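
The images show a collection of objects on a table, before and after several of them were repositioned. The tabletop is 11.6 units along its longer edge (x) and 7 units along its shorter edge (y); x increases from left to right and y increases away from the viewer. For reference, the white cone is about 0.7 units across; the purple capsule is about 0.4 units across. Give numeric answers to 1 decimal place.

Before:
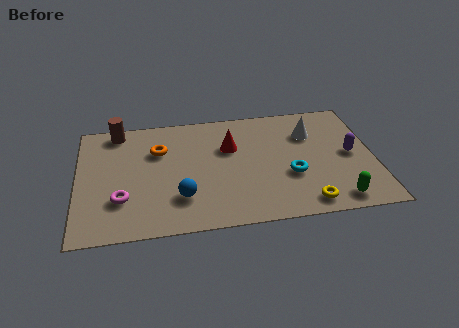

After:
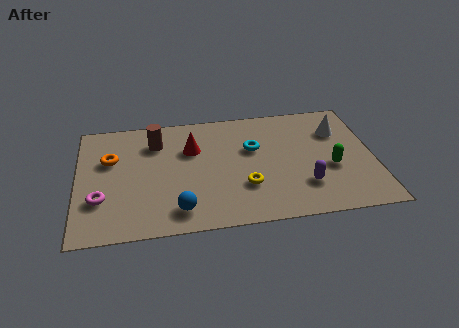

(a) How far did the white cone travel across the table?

1.1

From (9.2, 5.0) to (10.3, 5.0), the white cone covered √(1.1² + 0.0²) ≈ 1.1 units.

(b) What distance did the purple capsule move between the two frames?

2.5

The purple capsule moved from about (10.7, 3.5) to (8.8, 1.9), a distance of √(1.9² + 1.6²) ≈ 2.5.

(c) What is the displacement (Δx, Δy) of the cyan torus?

(-1.4, 1.8)

The cyan torus started near (8.3, 2.6) and ended near (6.9, 4.4).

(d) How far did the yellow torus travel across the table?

2.6

The yellow torus was near (8.8, 0.9) before and (6.5, 2.2) after, so it travelled √(2.3² + 1.3²) ≈ 2.6 units.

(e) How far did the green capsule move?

1.9

The green capsule was near (10.0, 0.9) before and (9.9, 2.8) after, so it travelled √(0.1² + 1.9²) ≈ 1.9 units.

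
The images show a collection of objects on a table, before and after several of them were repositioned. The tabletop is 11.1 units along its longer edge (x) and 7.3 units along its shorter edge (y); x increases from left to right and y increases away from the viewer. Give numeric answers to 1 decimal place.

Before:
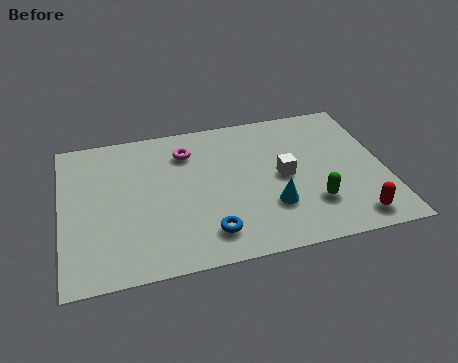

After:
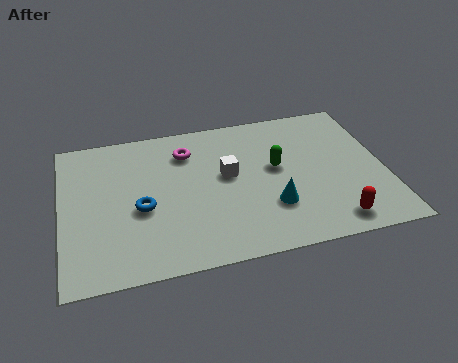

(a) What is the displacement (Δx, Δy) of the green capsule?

(-1.1, 2.1)

From the two frames, the green capsule sits at roughly (8.5, 2.0) before and (7.4, 4.1) after.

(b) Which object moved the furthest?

the blue torus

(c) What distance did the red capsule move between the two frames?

0.7

The red capsule was near (9.8, 1.0) before and (9.1, 1.0) after, so it travelled √(0.7² + 0.0²) ≈ 0.7 units.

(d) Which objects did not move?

the magenta torus and the cyan cone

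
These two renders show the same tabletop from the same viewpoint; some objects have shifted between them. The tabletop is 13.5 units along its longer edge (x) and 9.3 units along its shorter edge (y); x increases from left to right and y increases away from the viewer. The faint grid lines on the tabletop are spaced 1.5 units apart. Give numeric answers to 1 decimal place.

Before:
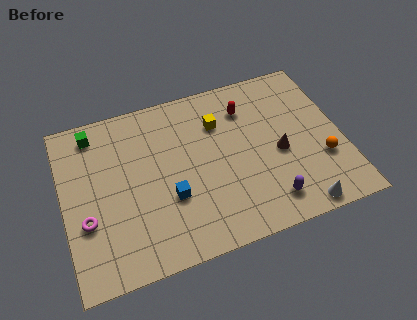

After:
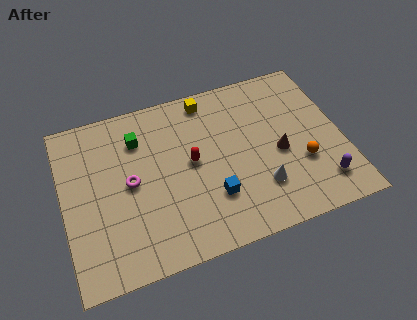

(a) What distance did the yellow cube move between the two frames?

1.6

The yellow cube was near (7.7, 6.7) before and (7.3, 8.2) after, so it travelled √(0.4² + 1.5²) ≈ 1.6 units.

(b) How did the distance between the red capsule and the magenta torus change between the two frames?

-5.9

Before: roughly 8.9 units apart; after: 3.0. That's 5.9 units closer together.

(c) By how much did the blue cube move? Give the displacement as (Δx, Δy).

(2.0, -0.6)

The blue cube started near (5.0, 3.3) and ended near (7.0, 2.7).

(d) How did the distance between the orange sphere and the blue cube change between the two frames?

-3.0

They were about 7.4 units apart before and 4.4 after — 3.0 units closer together.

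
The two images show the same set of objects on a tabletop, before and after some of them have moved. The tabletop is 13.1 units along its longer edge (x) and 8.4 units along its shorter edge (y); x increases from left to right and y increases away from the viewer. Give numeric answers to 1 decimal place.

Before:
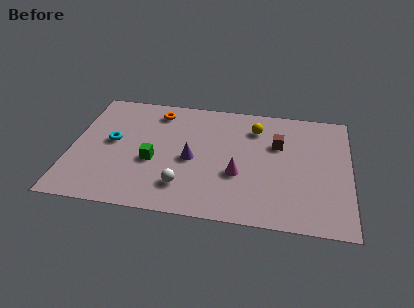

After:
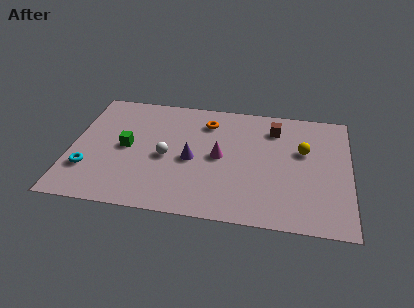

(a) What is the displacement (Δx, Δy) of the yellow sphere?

(2.3, -1.3)

From the two frames, the yellow sphere sits at roughly (8.6, 6.5) before and (10.9, 5.2) after.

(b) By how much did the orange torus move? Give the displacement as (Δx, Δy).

(2.4, -0.4)

From the two frames, the orange torus sits at roughly (3.9, 7.0) before and (6.3, 6.6) after.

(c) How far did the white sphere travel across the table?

2.1

The white sphere was near (5.4, 1.9) before and (4.5, 3.8) after, so it travelled √(0.9² + 1.9²) ≈ 2.1 units.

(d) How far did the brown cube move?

1.1

The brown cube was near (9.7, 5.5) before and (9.5, 6.6) after, so it travelled √(0.2² + 1.1²) ≈ 1.1 units.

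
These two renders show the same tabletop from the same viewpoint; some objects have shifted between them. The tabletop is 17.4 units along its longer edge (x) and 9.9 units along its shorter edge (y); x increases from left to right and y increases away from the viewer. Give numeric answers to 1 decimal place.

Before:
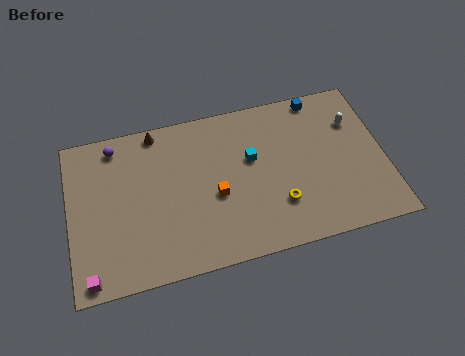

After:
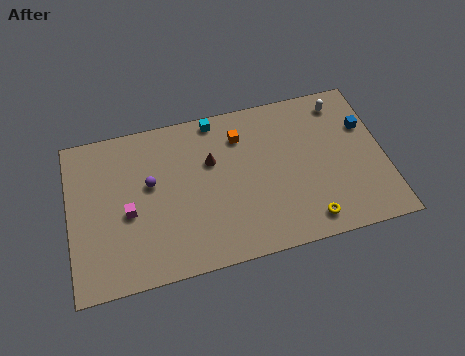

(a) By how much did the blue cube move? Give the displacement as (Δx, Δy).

(2.4, -2.4)

From the two frames, the blue cube sits at roughly (14.1, 9.0) before and (16.5, 6.6) after.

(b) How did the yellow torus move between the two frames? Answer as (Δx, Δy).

(1.5, -1.4)

From the two frames, the yellow torus sits at roughly (11.4, 2.8) before and (12.9, 1.4) after.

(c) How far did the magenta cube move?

4.0

The magenta cube was near (1.0, 0.9) before and (3.2, 4.3) after, so it travelled √(2.2² + 3.4²) ≈ 4.0 units.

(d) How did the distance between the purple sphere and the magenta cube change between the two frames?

-5.9

The distance was about 7.9 in the first image and 2.0 in the second, so they moved 5.9 units closer together.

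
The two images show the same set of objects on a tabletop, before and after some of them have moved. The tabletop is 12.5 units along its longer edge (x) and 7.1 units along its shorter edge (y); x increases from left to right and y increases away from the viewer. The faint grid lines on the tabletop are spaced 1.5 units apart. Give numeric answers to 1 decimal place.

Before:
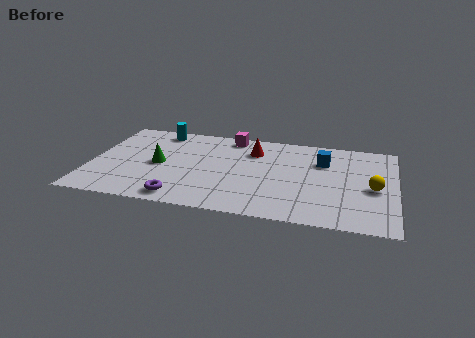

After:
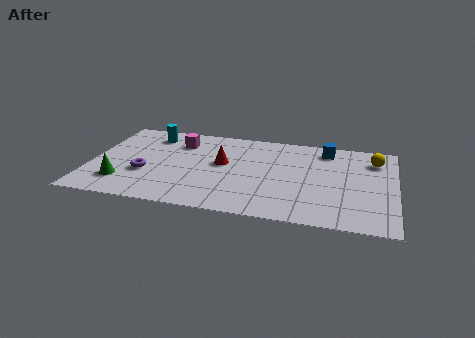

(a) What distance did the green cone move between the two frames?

2.2

The green cone moved from about (2.8, 3.4) to (1.4, 1.7), a distance of √(1.4² + 1.7²) ≈ 2.2.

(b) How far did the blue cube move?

1.0

The blue cube was near (9.5, 5.0) before and (9.6, 6.0) after, so it travelled √(0.1² + 1.0²) ≈ 1.0 units.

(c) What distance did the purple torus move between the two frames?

2.3

The purple torus was near (3.9, 0.9) before and (2.3, 2.6) after, so it travelled √(1.6² + 1.7²) ≈ 2.3 units.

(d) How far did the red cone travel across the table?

1.8

From (6.6, 5.3) to (5.4, 4.0), the red cone covered √(1.2² + 1.3²) ≈ 1.8 units.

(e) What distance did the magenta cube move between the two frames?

2.3

From (5.6, 6.3) to (3.5, 5.4), the magenta cube covered √(2.1² + 0.9²) ≈ 2.3 units.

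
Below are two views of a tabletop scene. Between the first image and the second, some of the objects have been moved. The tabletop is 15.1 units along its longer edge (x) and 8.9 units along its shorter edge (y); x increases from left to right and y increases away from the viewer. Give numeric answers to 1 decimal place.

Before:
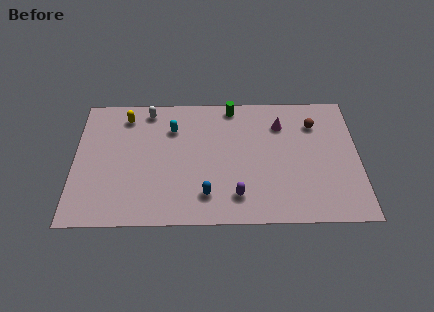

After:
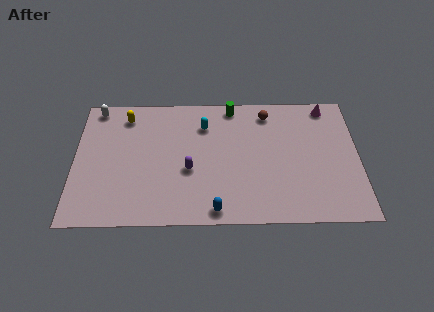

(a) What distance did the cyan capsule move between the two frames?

1.7

The cyan capsule was near (5.2, 6.5) before and (6.9, 6.7) after, so it travelled √(1.7² + 0.2²) ≈ 1.7 units.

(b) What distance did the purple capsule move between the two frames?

3.1

The purple capsule was near (8.6, 1.8) before and (6.1, 3.6) after, so it travelled √(2.5² + 1.8²) ≈ 3.1 units.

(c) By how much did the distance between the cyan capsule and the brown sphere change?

-4.1

The distance was about 7.6 in the first image and 3.5 in the second, so they moved 4.1 units closer together.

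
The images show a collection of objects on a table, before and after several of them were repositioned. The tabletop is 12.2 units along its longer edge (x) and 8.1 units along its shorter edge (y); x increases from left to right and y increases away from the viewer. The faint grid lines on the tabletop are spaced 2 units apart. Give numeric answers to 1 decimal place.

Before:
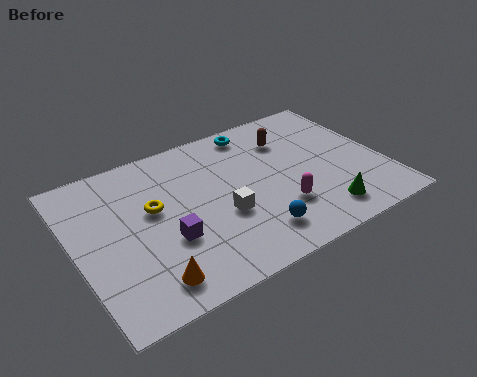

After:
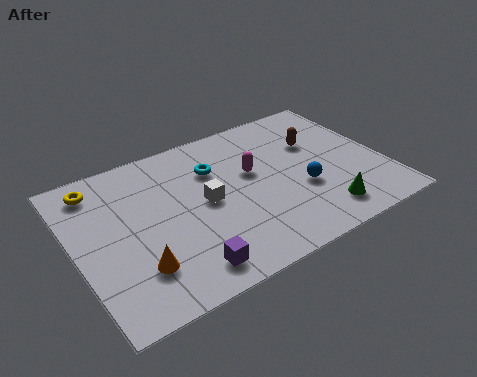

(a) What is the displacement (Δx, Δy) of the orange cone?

(-0.3, 0.8)

The orange cone started near (2.4, 1.3) and ended near (2.1, 2.1).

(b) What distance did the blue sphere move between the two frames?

2.6

The blue sphere moved from about (6.6, 1.6) to (8.8, 3.0), a distance of √(2.2² + 1.4²) ≈ 2.6.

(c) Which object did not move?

the green cone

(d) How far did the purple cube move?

1.7

The purple cube moved from about (3.4, 2.9) to (3.8, 1.2), a distance of √(0.4² + 1.7²) ≈ 1.7.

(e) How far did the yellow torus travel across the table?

2.8

The yellow torus was near (3.1, 4.7) before and (1.2, 6.8) after, so it travelled √(1.9² + 2.1²) ≈ 2.8 units.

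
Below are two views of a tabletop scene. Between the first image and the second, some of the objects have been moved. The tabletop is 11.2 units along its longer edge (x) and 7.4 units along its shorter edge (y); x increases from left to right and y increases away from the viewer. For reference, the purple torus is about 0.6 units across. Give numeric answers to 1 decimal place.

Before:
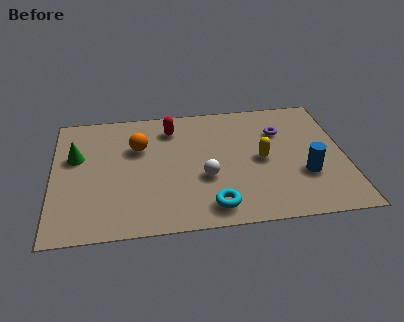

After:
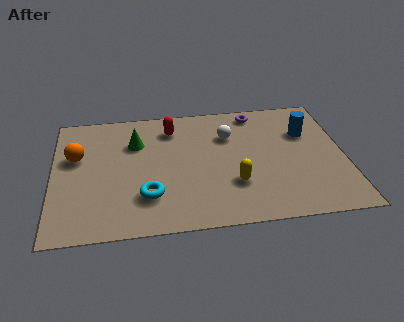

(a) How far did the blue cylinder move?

2.5

The blue cylinder was near (9.6, 2.5) before and (9.8, 5.0) after, so it travelled √(0.2² + 2.5²) ≈ 2.5 units.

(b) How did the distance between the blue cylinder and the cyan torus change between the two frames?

+3.0

They were about 3.9 units apart before and 6.9 after — 3.0 units further apart.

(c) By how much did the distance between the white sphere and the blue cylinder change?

-0.8

They were about 3.8 units apart before and 3.0 after — 0.8 units closer together.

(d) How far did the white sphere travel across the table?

2.6

From (5.8, 2.8) to (6.8, 5.2), the white sphere covered √(1.0² + 2.4²) ≈ 2.6 units.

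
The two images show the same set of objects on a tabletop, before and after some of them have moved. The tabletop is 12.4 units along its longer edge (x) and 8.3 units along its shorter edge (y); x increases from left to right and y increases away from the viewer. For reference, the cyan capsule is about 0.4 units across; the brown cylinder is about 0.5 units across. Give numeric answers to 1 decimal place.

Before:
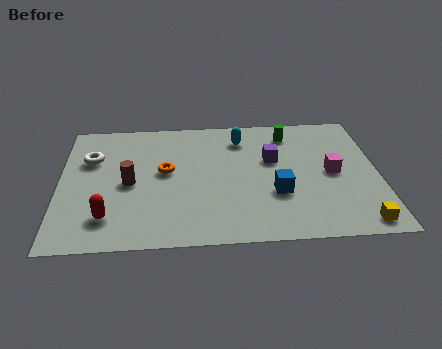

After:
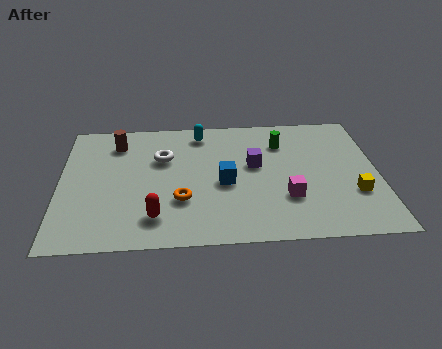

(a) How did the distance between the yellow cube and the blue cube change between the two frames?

+1.4

The distance was about 3.7 in the first image and 5.1 in the second, so they moved 1.4 units further apart.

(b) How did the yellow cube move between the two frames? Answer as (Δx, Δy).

(-0.1, 1.8)

The yellow cube started near (11.5, 0.9) and ended near (11.4, 2.7).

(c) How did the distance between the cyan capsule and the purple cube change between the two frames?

+1.2

They were about 1.9 units apart before and 3.1 after — 1.2 units further apart.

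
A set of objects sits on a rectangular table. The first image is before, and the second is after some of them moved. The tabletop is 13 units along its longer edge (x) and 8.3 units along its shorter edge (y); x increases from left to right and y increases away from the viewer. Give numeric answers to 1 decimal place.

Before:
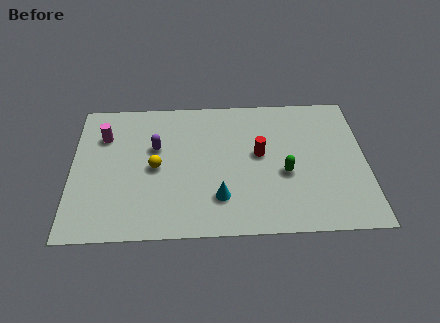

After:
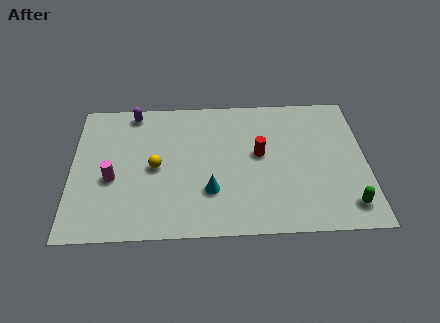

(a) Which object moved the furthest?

the green capsule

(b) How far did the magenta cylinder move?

2.6

The magenta cylinder moved from about (1.4, 6.0) to (1.8, 3.4), a distance of √(0.4² + 2.6²) ≈ 2.6.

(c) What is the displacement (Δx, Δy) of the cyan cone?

(-0.4, 0.4)

The cyan cone was at about (6.5, 2.1) and moved to about (6.1, 2.5).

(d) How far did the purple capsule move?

2.4

From (3.7, 5.2) to (2.7, 7.4), the purple capsule covered √(1.0² + 2.2²) ≈ 2.4 units.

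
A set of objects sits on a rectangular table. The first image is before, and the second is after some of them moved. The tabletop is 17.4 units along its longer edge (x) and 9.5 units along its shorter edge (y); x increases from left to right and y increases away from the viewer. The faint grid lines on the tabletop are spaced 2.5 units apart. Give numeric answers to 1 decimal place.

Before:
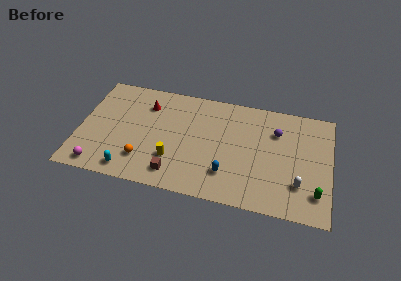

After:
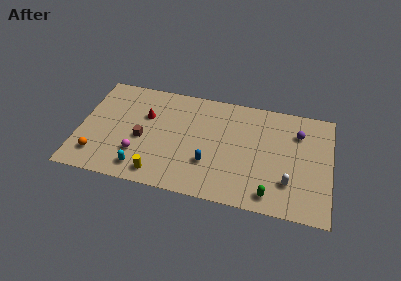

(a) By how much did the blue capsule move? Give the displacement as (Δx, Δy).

(-1.3, 0.6)

The blue capsule was at about (10.4, 2.4) and moved to about (9.1, 3.0).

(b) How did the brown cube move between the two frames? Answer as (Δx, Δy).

(-2.4, 2.5)

From the two frames, the brown cube sits at roughly (6.8, 1.6) before and (4.4, 4.1) after.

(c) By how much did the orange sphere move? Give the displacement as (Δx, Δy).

(-3.2, -0.3)

The orange sphere started near (4.6, 2.3) and ended near (1.4, 2.0).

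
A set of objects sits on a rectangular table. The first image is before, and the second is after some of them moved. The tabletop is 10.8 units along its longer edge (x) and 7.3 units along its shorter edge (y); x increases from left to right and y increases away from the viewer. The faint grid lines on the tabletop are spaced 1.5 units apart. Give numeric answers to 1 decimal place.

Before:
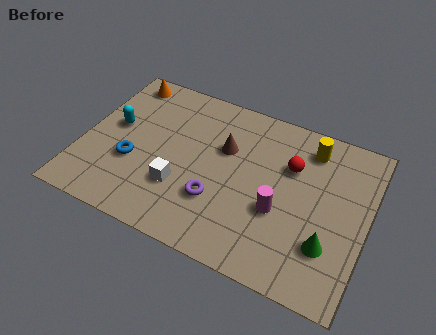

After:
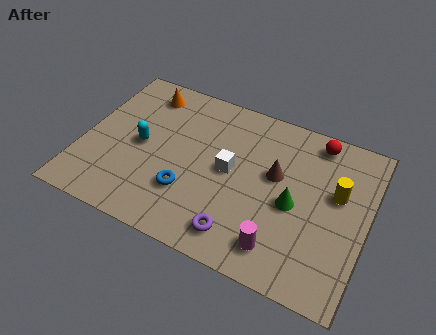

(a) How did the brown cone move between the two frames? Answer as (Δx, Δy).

(2.0, -0.4)

From the two frames, the brown cone sits at roughly (5.3, 4.7) before and (7.3, 4.3) after.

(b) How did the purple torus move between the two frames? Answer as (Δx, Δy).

(1.0, -1.1)

From the two frames, the purple torus sits at roughly (5.3, 2.3) before and (6.3, 1.2) after.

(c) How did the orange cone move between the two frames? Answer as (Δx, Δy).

(0.9, -0.3)

From the two frames, the orange cone sits at roughly (1.1, 6.4) before and (2.0, 6.1) after.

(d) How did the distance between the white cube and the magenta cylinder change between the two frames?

-0.4

They were about 3.7 units apart before and 3.3 after — 0.4 units closer together.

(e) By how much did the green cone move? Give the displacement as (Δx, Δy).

(-1.4, 1.2)

From the two frames, the green cone sits at roughly (9.5, 2.1) before and (8.1, 3.3) after.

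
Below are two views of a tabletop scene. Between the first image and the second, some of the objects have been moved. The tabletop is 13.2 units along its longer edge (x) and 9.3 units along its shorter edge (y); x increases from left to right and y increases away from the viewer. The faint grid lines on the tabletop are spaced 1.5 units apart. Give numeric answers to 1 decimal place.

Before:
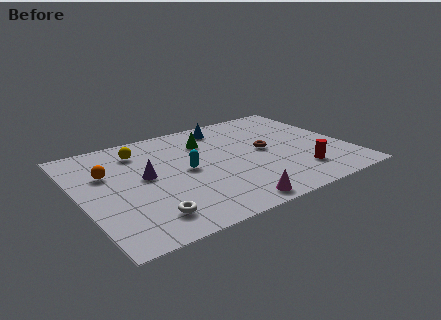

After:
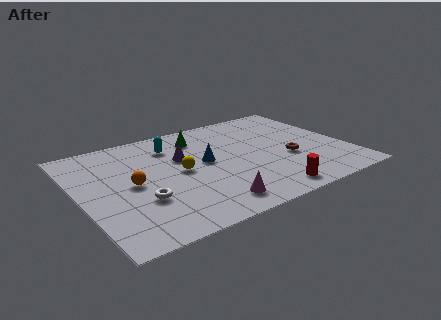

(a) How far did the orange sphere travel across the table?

1.8

The orange sphere was near (1.5, 6.1) before and (2.5, 4.6) after, so it travelled √(1.0² + 1.5²) ≈ 1.8 units.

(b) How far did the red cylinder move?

2.1

The red cylinder was near (10.4, 2.1) before and (8.6, 1.1) after, so it travelled √(1.8² + 1.0²) ≈ 2.1 units.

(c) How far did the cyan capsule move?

2.5

The cyan capsule was near (5.2, 4.7) before and (4.9, 7.2) after, so it travelled √(0.3² + 2.5²) ≈ 2.5 units.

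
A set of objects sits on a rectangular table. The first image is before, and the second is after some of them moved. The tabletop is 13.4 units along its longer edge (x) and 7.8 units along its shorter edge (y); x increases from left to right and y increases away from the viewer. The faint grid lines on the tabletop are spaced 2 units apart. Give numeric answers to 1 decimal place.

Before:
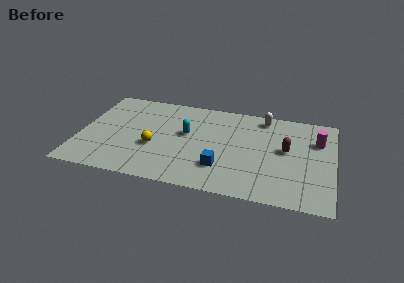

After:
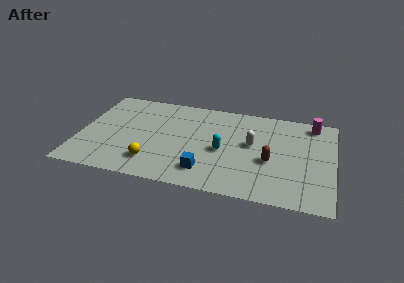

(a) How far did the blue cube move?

0.9

The blue cube was near (7.6, 2.1) before and (6.8, 1.6) after, so it travelled √(0.8² + 0.5²) ≈ 0.9 units.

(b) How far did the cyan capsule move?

2.2

From (5.6, 4.5) to (7.6, 3.5), the cyan capsule covered √(2.0² + 1.0²) ≈ 2.2 units.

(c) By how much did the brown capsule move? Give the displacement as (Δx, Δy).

(-0.8, -1.1)

From the two frames, the brown capsule sits at roughly (10.9, 4.3) before and (10.1, 3.2) after.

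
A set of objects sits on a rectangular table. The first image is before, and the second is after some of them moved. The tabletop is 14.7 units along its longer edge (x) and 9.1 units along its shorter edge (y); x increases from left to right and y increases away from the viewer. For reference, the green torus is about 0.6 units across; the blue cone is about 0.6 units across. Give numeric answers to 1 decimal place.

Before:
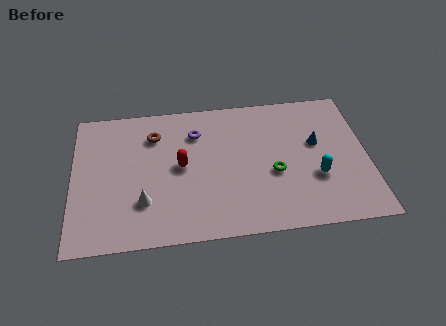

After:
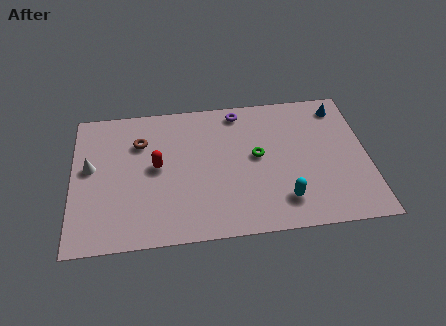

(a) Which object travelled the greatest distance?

the white cone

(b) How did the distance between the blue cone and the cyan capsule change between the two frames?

+4.4

Before: roughly 2.2 units apart; after: 6.6. That's 4.4 units further apart.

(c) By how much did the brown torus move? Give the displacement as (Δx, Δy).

(-0.7, -0.4)

From the two frames, the brown torus sits at roughly (4.1, 6.9) before and (3.4, 6.5) after.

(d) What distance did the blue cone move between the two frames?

2.6

The blue cone was near (12.2, 5.4) before and (13.5, 7.7) after, so it travelled √(1.3² + 2.3²) ≈ 2.6 units.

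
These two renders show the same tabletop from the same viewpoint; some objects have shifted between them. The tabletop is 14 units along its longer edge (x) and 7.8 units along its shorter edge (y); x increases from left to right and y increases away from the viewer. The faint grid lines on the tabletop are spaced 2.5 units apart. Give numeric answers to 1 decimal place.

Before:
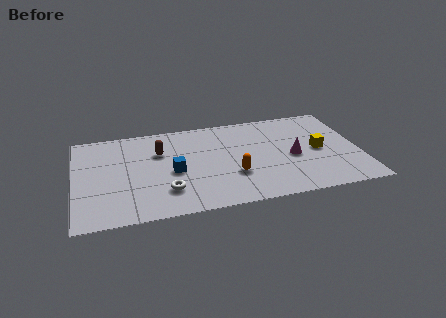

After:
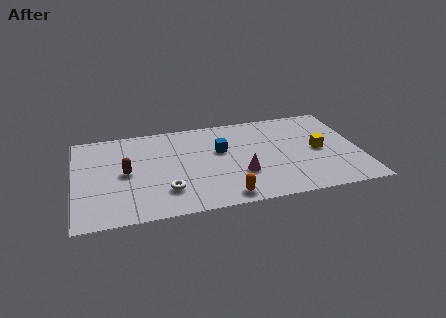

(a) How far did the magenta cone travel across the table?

2.8

The magenta cone was near (10.7, 3.5) before and (8.1, 2.6) after, so it travelled √(2.6² + 0.9²) ≈ 2.8 units.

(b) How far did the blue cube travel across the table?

2.7

From (4.8, 3.5) to (7.2, 4.8), the blue cube covered √(2.4² + 1.3²) ≈ 2.7 units.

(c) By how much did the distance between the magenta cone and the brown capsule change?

-1.0

They were about 6.7 units apart before and 5.7 after — 1.0 units closer together.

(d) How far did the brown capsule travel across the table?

2.2

The brown capsule was near (4.2, 5.3) before and (2.5, 3.9) after, so it travelled √(1.7² + 1.4²) ≈ 2.2 units.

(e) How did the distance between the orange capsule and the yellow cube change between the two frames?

+1.1

The distance was about 4.5 in the first image and 5.6 in the second, so they moved 1.1 units further apart.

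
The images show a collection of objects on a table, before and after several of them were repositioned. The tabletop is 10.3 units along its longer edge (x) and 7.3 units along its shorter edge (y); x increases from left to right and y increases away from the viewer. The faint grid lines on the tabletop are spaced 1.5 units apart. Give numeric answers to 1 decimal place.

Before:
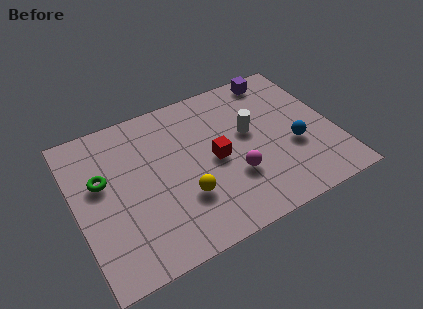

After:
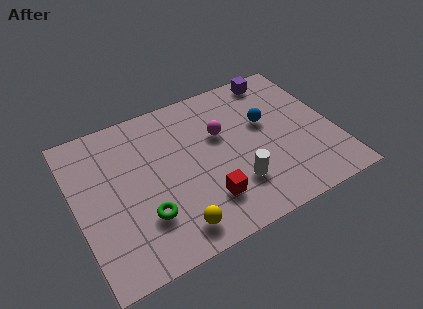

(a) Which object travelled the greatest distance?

the green torus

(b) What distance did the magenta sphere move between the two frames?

2.2

The magenta sphere moved from about (6.1, 2.4) to (5.9, 4.6), a distance of √(0.2² + 2.2²) ≈ 2.2.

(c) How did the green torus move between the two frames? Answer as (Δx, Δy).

(1.4, -2.3)

The green torus started near (1.1, 4.4) and ended near (2.5, 2.1).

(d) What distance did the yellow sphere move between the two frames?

1.3

From (4.1, 2.3) to (3.5, 1.1), the yellow sphere covered √(0.6² + 1.2²) ≈ 1.3 units.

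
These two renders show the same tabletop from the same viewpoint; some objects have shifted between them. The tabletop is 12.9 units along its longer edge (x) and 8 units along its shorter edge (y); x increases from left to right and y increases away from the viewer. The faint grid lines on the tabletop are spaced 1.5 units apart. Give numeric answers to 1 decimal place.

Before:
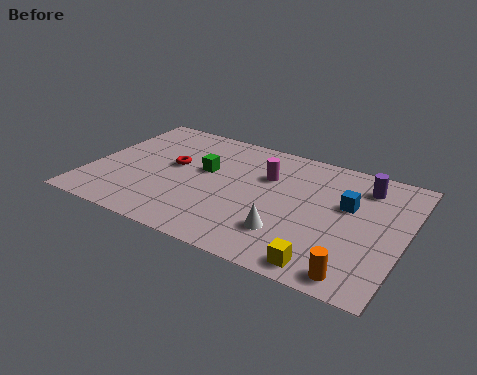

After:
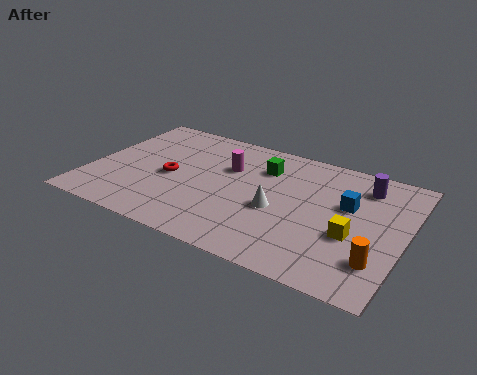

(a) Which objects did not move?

the blue cube and the purple cylinder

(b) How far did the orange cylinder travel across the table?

1.3

The orange cylinder moved from about (11.3, 0.9) to (12.0, 2.0), a distance of √(0.7² + 1.1²) ≈ 1.3.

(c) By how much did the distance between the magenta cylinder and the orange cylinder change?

+1.1

They were about 6.2 units apart before and 7.3 after — 1.1 units further apart.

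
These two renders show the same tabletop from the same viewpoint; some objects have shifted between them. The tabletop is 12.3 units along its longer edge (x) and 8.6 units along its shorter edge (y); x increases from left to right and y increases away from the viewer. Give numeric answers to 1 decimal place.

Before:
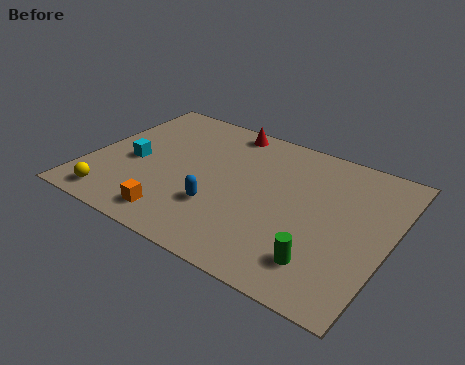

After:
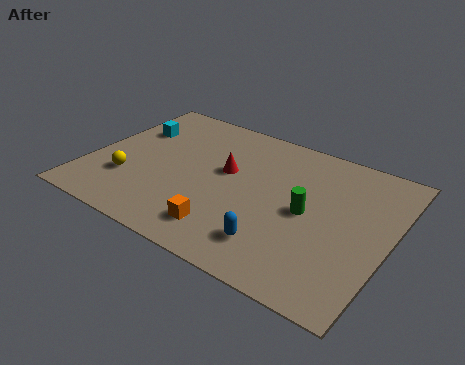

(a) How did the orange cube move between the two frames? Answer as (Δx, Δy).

(2.0, 0.3)

The orange cube started near (4.1, 1.3) and ended near (6.1, 1.6).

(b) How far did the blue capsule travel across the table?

2.7

From (5.6, 2.7) to (8.1, 1.8), the blue capsule covered √(2.5² + 0.9²) ≈ 2.7 units.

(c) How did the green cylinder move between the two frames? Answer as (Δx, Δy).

(-1.0, 2.4)

The green cylinder started near (10.0, 1.8) and ended near (9.0, 4.2).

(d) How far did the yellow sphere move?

1.5

From (1.5, 1.1) to (1.8, 2.6), the yellow sphere covered √(0.3² + 1.5²) ≈ 1.5 units.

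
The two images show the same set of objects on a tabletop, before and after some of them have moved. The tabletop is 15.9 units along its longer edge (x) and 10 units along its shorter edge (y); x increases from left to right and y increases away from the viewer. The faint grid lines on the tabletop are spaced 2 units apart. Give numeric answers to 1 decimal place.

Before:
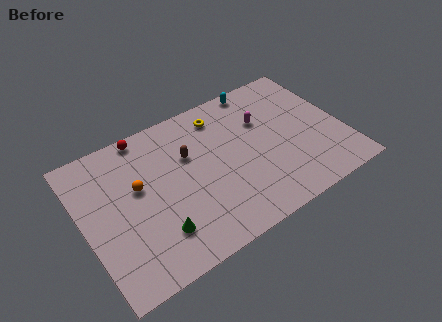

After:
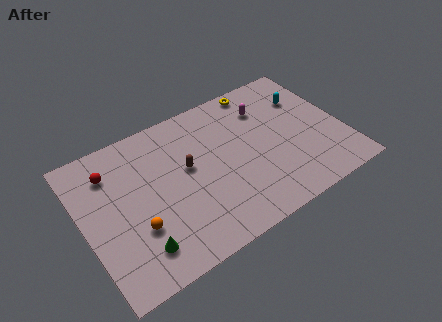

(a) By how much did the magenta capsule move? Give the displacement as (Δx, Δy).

(0.3, 0.8)

From the two frames, the magenta capsule sits at roughly (11.3, 6.7) before and (11.6, 7.5) after.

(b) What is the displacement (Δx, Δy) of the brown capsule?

(-0.2, -0.8)

From the two frames, the brown capsule sits at roughly (6.6, 6.5) before and (6.4, 5.7) after.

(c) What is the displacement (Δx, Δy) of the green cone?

(-1.2, -0.4)

From the two frames, the green cone sits at roughly (4.0, 2.4) before and (2.8, 2.0) after.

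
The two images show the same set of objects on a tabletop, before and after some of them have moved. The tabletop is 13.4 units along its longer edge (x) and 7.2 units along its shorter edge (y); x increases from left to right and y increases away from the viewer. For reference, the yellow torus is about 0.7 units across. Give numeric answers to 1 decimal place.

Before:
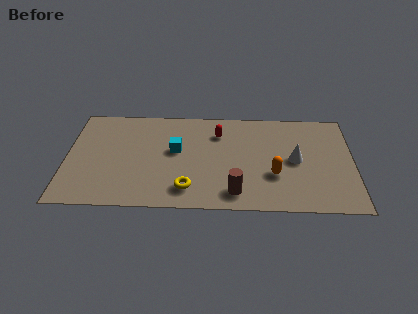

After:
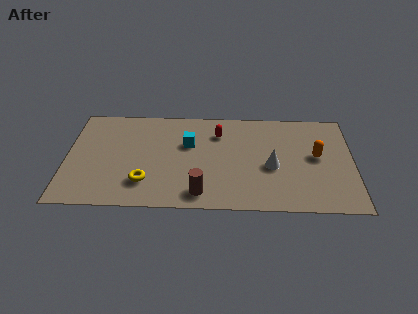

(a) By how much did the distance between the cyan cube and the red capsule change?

-0.8

They were about 2.4 units apart before and 1.6 after — 0.8 units closer together.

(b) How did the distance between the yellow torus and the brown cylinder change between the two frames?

+0.5

The distance was about 2.2 in the first image and 2.7 in the second, so they moved 0.5 units further apart.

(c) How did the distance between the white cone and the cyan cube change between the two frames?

-1.4

The distance was about 5.6 in the first image and 4.2 in the second, so they moved 1.4 units closer together.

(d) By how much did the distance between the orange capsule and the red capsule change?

+0.9

They were about 3.9 units apart before and 4.8 after — 0.9 units further apart.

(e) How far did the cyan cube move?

0.8

The cyan cube moved from about (5.1, 4.1) to (5.7, 4.6), a distance of √(0.6² + 0.5²) ≈ 0.8.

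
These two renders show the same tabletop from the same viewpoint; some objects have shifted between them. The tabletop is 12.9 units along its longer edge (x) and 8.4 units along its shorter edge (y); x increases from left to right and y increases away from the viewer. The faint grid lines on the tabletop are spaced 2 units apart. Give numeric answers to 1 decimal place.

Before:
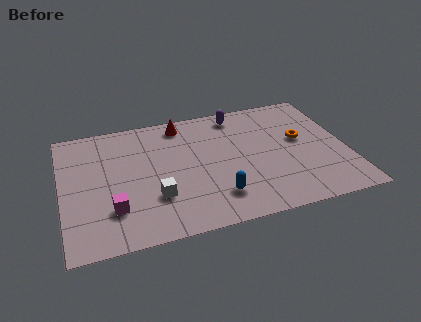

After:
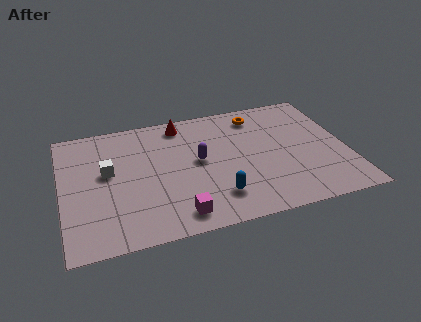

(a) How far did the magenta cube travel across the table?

3.0

The magenta cube was near (2.2, 2.3) before and (5.0, 1.2) after, so it travelled √(2.8² + 1.1²) ≈ 3.0 units.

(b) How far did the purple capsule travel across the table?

3.4

From (8.2, 7.3) to (6.2, 4.5), the purple capsule covered √(2.0² + 2.8²) ≈ 3.4 units.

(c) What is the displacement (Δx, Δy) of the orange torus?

(-1.8, 2.2)

The orange torus started near (10.9, 4.8) and ended near (9.1, 7.0).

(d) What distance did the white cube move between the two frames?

3.0

The white cube was near (4.1, 2.6) before and (2.1, 4.8) after, so it travelled √(2.0² + 2.2²) ≈ 3.0 units.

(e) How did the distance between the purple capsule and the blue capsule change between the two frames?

-2.9

They were about 5.6 units apart before and 2.7 after — 2.9 units closer together.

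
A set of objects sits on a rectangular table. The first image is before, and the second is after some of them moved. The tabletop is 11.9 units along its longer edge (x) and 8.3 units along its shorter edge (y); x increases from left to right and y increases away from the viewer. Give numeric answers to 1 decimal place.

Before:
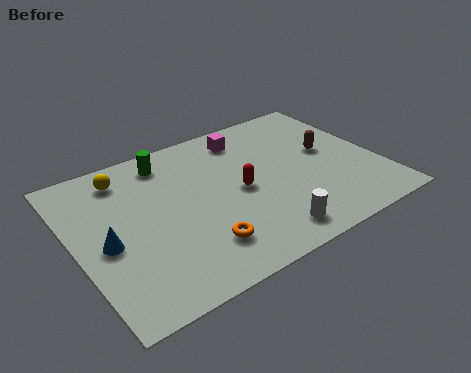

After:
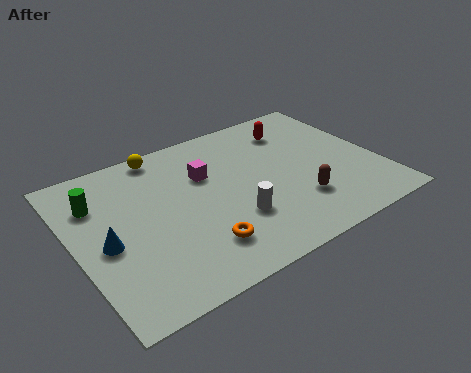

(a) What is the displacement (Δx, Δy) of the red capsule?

(2.7, 2.5)

The red capsule started near (6.4, 4.0) and ended near (9.1, 6.5).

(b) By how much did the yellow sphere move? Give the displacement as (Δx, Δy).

(1.6, 0.6)

The yellow sphere started near (2.3, 6.9) and ended near (3.9, 7.5).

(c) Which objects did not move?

the orange torus and the blue cone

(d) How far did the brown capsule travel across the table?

2.9

From (10.1, 4.6) to (8.4, 2.3), the brown capsule covered √(1.7² + 2.3²) ≈ 2.9 units.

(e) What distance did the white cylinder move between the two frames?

1.7

From (6.9, 1.2) to (5.9, 2.6), the white cylinder covered √(1.0² + 1.4²) ≈ 1.7 units.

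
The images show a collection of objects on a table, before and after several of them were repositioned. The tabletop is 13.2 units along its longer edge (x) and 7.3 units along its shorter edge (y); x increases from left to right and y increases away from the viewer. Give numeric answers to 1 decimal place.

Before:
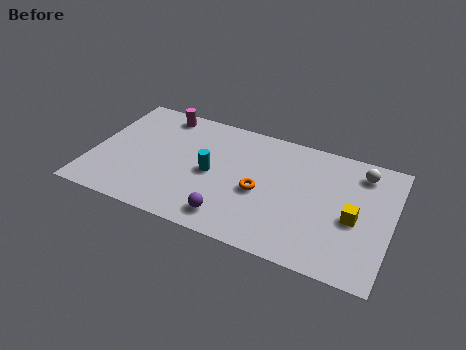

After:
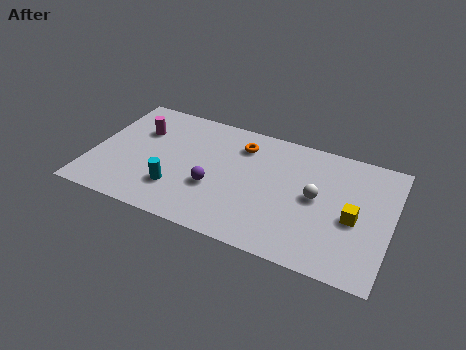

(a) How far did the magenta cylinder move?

1.6

The magenta cylinder moved from about (2.7, 6.4) to (1.9, 5.0), a distance of √(0.8² + 1.4²) ≈ 1.6.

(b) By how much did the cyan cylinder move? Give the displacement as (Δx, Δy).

(-1.4, -1.5)

From the two frames, the cyan cylinder sits at roughly (5.3, 3.5) before and (3.9, 2.0) after.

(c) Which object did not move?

the yellow cube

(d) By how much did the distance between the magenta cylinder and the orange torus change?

-1.2

They were about 5.8 units apart before and 4.6 after — 1.2 units closer together.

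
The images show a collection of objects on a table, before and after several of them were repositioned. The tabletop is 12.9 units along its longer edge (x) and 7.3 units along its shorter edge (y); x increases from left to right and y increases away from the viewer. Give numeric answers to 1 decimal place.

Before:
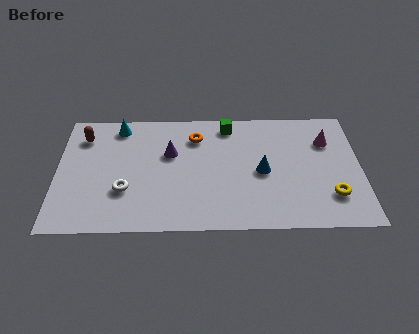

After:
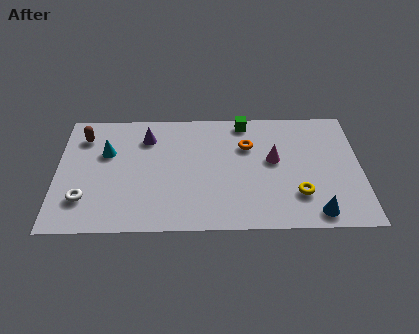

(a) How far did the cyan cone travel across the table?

1.7

The cyan cone moved from about (2.6, 6.3) to (2.1, 4.7), a distance of √(0.5² + 1.6²) ≈ 1.7.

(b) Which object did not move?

the brown capsule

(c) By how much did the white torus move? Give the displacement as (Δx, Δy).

(-1.7, -0.5)

The white torus was at about (2.9, 2.4) and moved to about (1.2, 1.9).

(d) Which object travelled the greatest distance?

the blue cone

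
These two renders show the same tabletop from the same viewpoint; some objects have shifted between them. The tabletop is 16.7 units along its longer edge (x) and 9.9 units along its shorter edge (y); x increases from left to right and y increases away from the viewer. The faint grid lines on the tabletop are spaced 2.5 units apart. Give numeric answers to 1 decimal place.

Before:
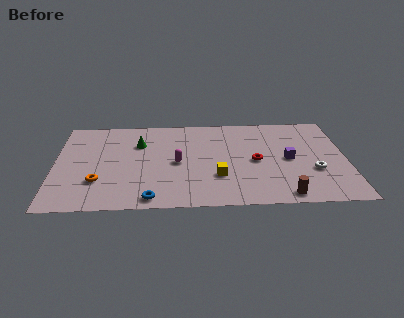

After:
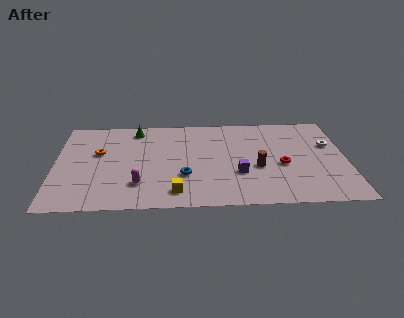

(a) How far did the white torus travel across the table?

3.0

The white torus moved from about (14.8, 3.5) to (15.8, 6.3), a distance of √(1.0² + 2.8²) ≈ 3.0.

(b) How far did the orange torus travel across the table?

3.1

The orange torus was near (2.5, 2.9) before and (2.5, 6.0) after, so it travelled √(0.0² + 3.1²) ≈ 3.1 units.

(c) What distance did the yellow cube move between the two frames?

2.8

The yellow cube was near (9.3, 3.1) before and (6.9, 1.6) after, so it travelled √(2.4² + 1.5²) ≈ 2.8 units.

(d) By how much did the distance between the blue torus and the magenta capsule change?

-1.3

The distance was about 4.0 in the first image and 2.7 in the second, so they moved 1.3 units closer together.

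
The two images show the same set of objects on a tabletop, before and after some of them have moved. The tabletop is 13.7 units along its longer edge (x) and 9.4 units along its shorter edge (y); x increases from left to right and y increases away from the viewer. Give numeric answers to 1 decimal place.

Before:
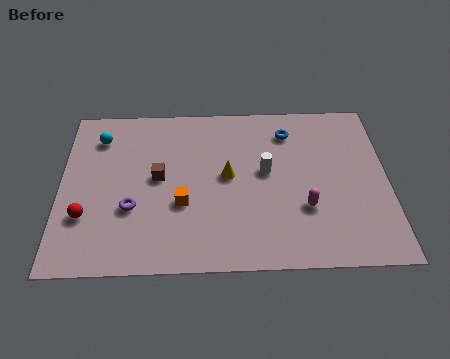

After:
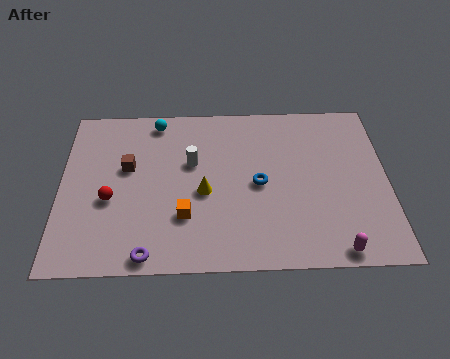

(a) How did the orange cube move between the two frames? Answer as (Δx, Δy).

(0.1, -0.7)

The orange cube started near (5.1, 3.5) and ended near (5.2, 2.8).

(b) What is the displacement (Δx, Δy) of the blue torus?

(-1.3, -3.0)

From the two frames, the blue torus sits at roughly (9.6, 7.5) before and (8.3, 4.5) after.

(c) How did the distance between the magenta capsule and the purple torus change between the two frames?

+0.5

Before: roughly 7.2 units apart; after: 7.7. That's 0.5 units further apart.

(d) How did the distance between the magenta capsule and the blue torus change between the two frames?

+0.4

Before: roughly 4.4 units apart; after: 4.8. That's 0.4 units further apart.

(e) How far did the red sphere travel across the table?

1.3

From (1.1, 2.9) to (2.1, 3.8), the red sphere covered √(1.0² + 0.9²) ≈ 1.3 units.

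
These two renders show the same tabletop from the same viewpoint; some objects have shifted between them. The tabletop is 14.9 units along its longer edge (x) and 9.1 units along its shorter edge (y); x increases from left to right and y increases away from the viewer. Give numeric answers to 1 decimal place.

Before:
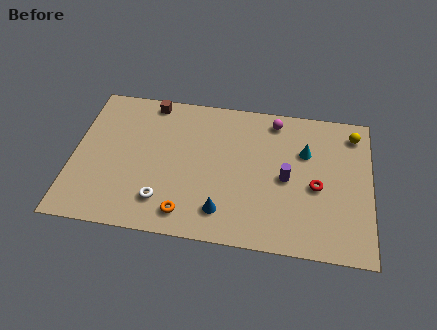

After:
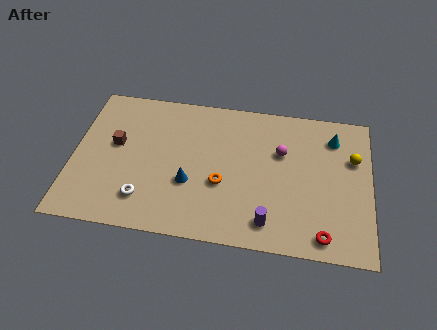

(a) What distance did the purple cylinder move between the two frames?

2.9

From (10.7, 4.3) to (9.9, 1.5), the purple cylinder covered √(0.8² + 2.8²) ≈ 2.9 units.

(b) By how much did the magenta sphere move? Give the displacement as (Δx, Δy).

(0.4, -2.0)

The magenta sphere started near (10.0, 7.9) and ended near (10.4, 5.9).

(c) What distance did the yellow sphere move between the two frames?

1.6

The yellow sphere moved from about (14.0, 7.6) to (14.0, 6.0), a distance of √(0.0² + 1.6²) ≈ 1.6.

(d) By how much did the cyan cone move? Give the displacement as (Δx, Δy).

(1.4, 1.1)

From the two frames, the cyan cone sits at roughly (11.6, 6.1) before and (13.0, 7.2) after.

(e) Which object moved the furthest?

the brown cube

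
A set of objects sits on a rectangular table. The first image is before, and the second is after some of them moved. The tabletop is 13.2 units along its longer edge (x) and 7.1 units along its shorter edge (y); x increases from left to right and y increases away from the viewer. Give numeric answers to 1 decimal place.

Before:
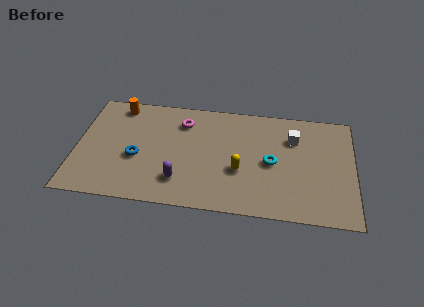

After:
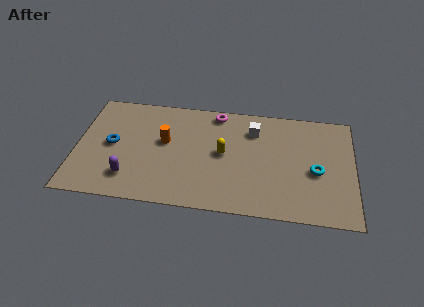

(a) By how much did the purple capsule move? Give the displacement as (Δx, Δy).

(-2.4, -0.1)

The purple capsule started near (5.0, 1.7) and ended near (2.6, 1.6).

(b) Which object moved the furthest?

the orange cylinder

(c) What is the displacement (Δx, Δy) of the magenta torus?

(1.6, 0.8)

From the two frames, the magenta torus sits at roughly (5.0, 5.5) before and (6.6, 6.3) after.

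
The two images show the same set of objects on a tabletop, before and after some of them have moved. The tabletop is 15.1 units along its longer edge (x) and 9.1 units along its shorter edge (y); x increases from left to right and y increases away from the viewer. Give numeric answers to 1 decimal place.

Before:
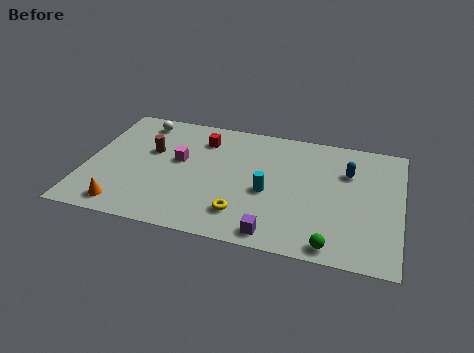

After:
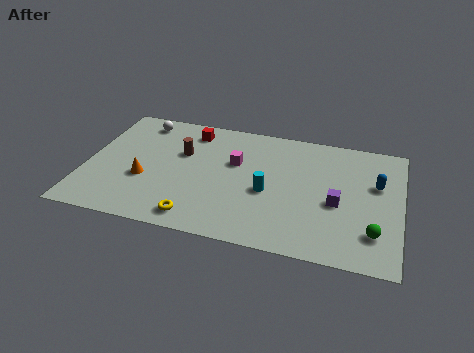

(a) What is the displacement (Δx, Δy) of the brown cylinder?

(1.5, 0.2)

The brown cylinder started near (3.0, 5.6) and ended near (4.5, 5.8).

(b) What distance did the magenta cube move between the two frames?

2.7

The magenta cube moved from about (4.4, 5.2) to (7.1, 5.7), a distance of √(2.7² + 0.5²) ≈ 2.7.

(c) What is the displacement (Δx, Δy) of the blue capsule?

(1.4, -0.6)

From the two frames, the blue capsule sits at roughly (12.5, 6.3) before and (13.9, 5.7) after.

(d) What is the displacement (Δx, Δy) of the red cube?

(-0.6, 0.5)

From the two frames, the red cube sits at roughly (5.4, 7.1) before and (4.8, 7.6) after.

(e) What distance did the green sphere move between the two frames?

2.3

The green sphere moved from about (12.0, 0.9) to (13.9, 2.2), a distance of √(1.9² + 1.3²) ≈ 2.3.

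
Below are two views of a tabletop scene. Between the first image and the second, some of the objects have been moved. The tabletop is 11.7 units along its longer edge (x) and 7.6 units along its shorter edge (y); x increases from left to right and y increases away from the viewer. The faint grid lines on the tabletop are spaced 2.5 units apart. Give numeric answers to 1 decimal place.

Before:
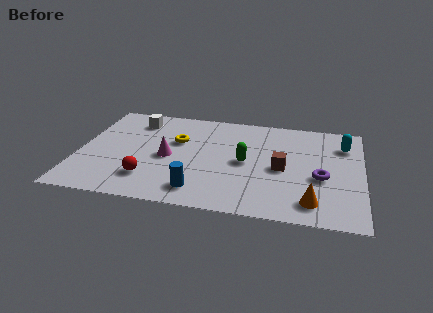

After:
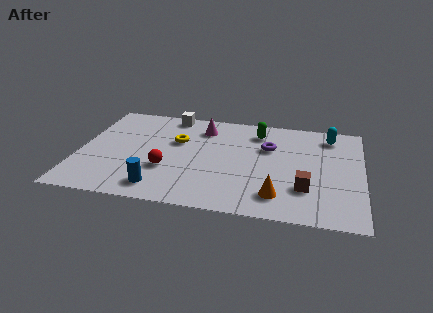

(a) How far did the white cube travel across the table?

1.6

The white cube moved from about (2.2, 6.1) to (3.6, 6.8), a distance of √(1.4² + 0.7²) ≈ 1.6.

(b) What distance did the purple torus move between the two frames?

2.9

The purple torus moved from about (10.0, 3.1) to (7.8, 5.0), a distance of √(2.2² + 1.9²) ≈ 2.9.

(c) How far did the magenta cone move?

2.8

The magenta cone moved from about (3.7, 3.5) to (5.0, 6.0), a distance of √(1.3² + 2.5²) ≈ 2.8.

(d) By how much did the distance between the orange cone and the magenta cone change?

-0.8

The distance was about 6.4 in the first image and 5.6 in the second, so they moved 0.8 units closer together.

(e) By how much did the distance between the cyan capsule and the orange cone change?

+0.6

Before: roughly 4.6 units apart; after: 5.2. That's 0.6 units further apart.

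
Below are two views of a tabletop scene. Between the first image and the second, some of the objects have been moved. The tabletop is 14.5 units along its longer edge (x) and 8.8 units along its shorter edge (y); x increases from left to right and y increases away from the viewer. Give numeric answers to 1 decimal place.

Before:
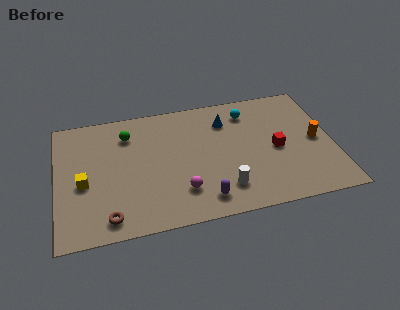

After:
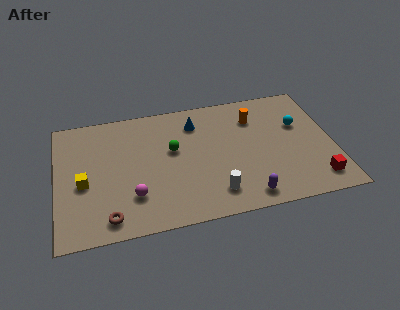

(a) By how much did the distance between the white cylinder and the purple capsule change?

+0.5

Before: roughly 1.2 units apart; after: 1.7. That's 0.5 units further apart.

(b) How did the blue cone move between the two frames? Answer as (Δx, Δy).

(-1.6, 0.2)

The blue cone was at about (9.0, 6.7) and moved to about (7.4, 6.9).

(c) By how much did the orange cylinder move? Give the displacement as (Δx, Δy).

(-3.1, 2.3)

The orange cylinder was at about (13.6, 4.3) and moved to about (10.5, 6.6).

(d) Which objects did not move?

the yellow cube and the brown torus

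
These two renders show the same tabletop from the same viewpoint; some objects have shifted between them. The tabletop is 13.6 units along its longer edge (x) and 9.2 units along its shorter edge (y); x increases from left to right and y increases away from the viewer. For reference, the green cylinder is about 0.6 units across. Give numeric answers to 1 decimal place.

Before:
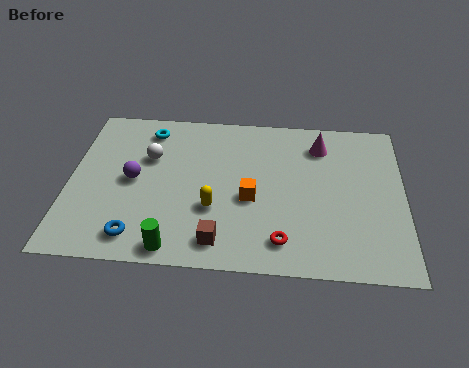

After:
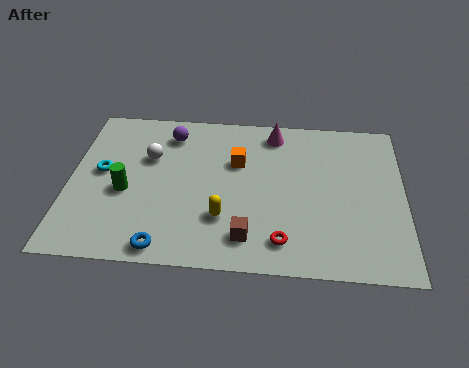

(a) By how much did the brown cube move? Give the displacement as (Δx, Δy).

(1.1, 0.3)

The brown cube was at about (6.2, 1.4) and moved to about (7.3, 1.7).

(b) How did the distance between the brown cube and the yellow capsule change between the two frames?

-0.4

They were about 1.8 units apart before and 1.4 after — 0.4 units closer together.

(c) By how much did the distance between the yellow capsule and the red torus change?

-0.6

They were about 3.2 units apart before and 2.6 after — 0.6 units closer together.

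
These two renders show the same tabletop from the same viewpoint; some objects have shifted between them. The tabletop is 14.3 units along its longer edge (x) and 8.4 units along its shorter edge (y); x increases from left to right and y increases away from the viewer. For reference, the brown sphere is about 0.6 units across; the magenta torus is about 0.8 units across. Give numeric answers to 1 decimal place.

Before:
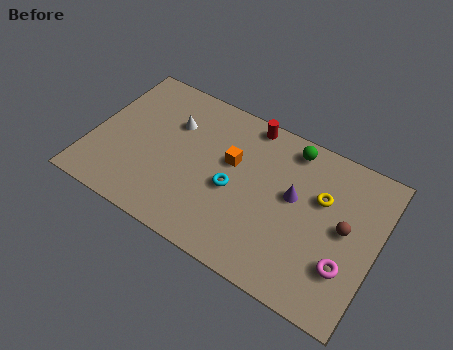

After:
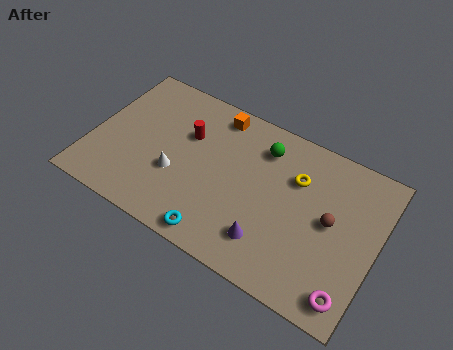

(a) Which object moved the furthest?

the red cylinder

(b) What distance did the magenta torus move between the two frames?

1.4

The magenta torus was near (13.0, 2.5) before and (13.4, 1.2) after, so it travelled √(0.4² + 1.3²) ≈ 1.4 units.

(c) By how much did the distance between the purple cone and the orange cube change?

+3.2

The distance was about 3.2 in the first image and 6.4 in the second, so they moved 3.2 units further apart.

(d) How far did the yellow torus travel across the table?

1.4

The yellow torus was near (11.4, 5.4) before and (10.1, 5.8) after, so it travelled √(1.3² + 0.4²) ≈ 1.4 units.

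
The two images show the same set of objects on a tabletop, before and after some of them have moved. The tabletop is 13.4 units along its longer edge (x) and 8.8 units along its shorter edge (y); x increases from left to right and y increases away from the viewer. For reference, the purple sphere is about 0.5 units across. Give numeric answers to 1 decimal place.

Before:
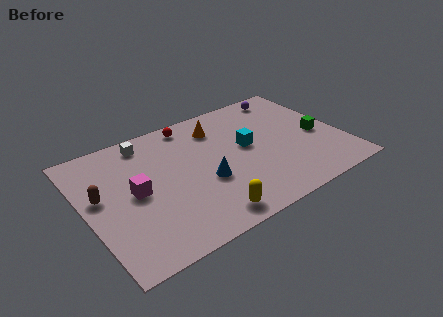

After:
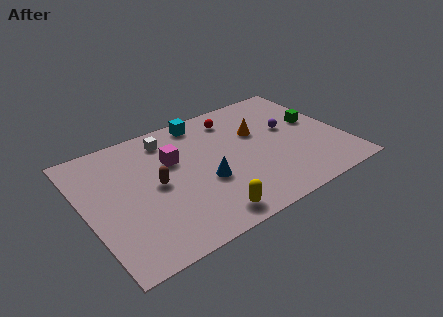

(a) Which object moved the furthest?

the cyan cube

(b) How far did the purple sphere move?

2.6

From (11.3, 7.7) to (10.8, 5.1), the purple sphere covered √(0.5² + 2.6²) ≈ 2.6 units.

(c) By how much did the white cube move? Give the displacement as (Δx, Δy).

(1.1, -0.3)

The white cube was at about (3.6, 7.6) and moved to about (4.7, 7.3).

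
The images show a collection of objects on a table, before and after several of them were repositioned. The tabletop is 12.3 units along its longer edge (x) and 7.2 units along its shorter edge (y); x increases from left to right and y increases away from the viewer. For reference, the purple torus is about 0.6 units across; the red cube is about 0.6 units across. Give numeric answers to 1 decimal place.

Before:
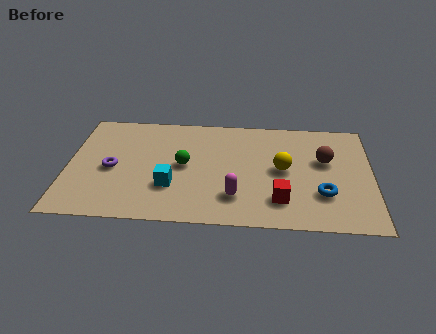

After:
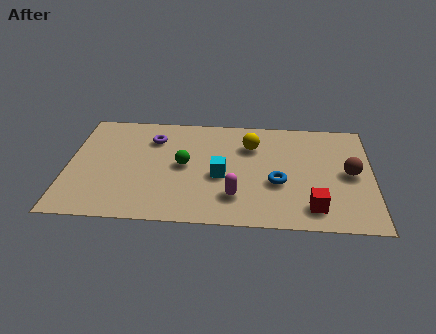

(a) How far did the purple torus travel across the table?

2.6

From (1.8, 3.3) to (3.4, 5.4), the purple torus covered √(1.6² + 2.1²) ≈ 2.6 units.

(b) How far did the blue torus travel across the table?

1.9

From (10.3, 2.2) to (8.5, 2.8), the blue torus covered √(1.8² + 0.6²) ≈ 1.9 units.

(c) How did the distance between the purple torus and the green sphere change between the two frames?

-0.8

Before: roughly 2.9 units apart; after: 2.1. That's 0.8 units closer together.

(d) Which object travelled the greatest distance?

the purple torus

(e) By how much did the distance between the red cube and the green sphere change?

+1.3

The distance was about 4.4 in the first image and 5.7 in the second, so they moved 1.3 units further apart.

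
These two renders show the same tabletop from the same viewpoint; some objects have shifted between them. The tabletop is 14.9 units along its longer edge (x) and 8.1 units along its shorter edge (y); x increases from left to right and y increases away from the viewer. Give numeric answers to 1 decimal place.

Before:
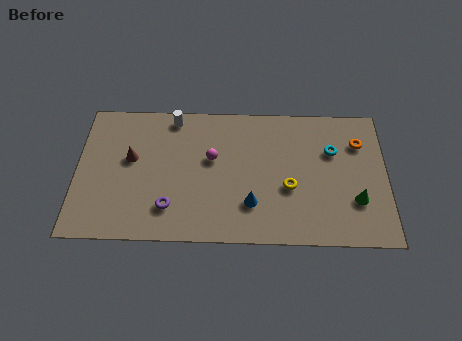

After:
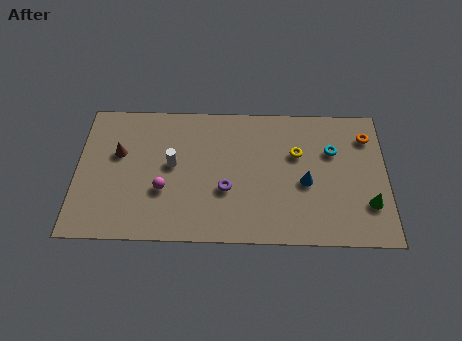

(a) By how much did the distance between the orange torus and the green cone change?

+0.6

They were about 3.4 units apart before and 4.0 after — 0.6 units further apart.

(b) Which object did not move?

the cyan torus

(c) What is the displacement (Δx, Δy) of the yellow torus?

(0.4, 2.0)

The yellow torus was at about (10.2, 3.2) and moved to about (10.6, 5.2).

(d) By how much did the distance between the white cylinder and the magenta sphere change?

-1.5

Before: roughly 3.1 units apart; after: 1.6. That's 1.5 units closer together.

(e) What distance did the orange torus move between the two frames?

0.6

The orange torus moved from about (13.6, 5.9) to (14.0, 6.3), a distance of √(0.4² + 0.4²) ≈ 0.6.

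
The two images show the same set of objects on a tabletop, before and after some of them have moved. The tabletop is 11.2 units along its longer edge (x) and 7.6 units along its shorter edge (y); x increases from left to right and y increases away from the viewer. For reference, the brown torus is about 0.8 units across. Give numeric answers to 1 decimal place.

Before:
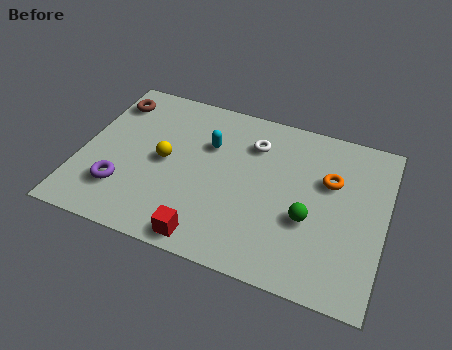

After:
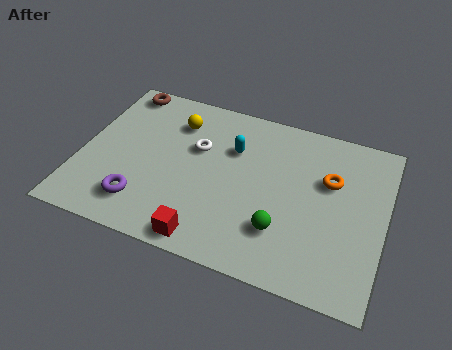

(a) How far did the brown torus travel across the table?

0.8

The brown torus moved from about (0.8, 6.1) to (1.1, 6.8), a distance of √(0.3² + 0.7²) ≈ 0.8.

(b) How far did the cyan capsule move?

0.9

From (4.6, 5.1) to (5.5, 5.2), the cyan capsule covered √(0.9² + 0.1²) ≈ 0.9 units.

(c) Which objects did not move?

the orange torus and the red cube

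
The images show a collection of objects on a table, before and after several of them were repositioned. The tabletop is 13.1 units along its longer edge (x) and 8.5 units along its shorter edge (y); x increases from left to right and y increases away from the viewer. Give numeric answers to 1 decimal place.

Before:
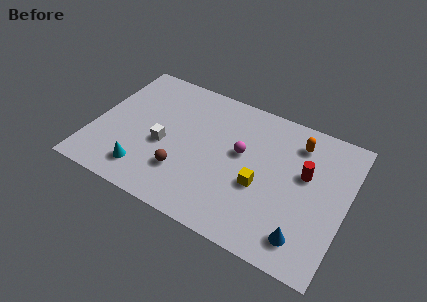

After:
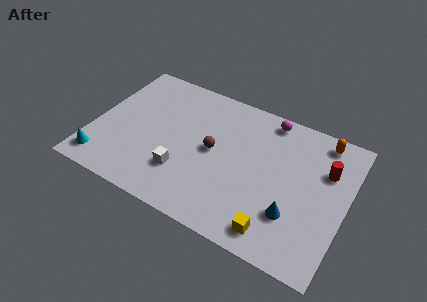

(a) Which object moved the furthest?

the magenta sphere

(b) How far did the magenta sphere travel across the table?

2.9

The magenta sphere was near (7.6, 4.9) before and (8.7, 7.6) after, so it travelled √(1.1² + 2.7²) ≈ 2.9 units.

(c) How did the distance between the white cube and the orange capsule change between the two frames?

+1.0

They were about 7.3 units apart before and 8.3 after — 1.0 units further apart.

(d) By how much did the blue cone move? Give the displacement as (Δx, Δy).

(-0.7, 1.0)

The blue cone started near (11.3, 1.5) and ended near (10.6, 2.5).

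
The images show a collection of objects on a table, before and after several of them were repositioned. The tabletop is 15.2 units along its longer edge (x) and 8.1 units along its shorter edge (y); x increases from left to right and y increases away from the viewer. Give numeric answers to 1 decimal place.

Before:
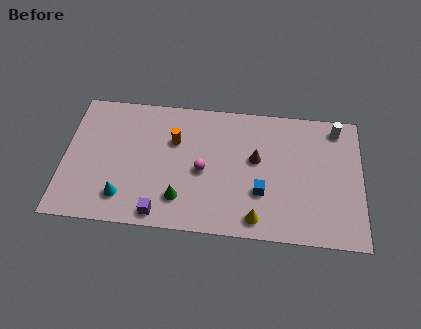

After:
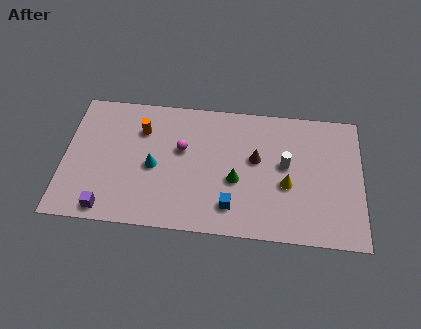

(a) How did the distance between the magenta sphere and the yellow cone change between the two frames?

+1.8

The distance was about 3.8 in the first image and 5.6 in the second, so they moved 1.8 units further apart.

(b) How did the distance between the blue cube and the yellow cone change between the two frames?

+1.6

The distance was about 1.6 in the first image and 3.2 in the second, so they moved 1.6 units further apart.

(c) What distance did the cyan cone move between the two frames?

2.5

The cyan cone was near (3.1, 1.7) before and (4.6, 3.7) after, so it travelled √(1.5² + 2.0²) ≈ 2.5 units.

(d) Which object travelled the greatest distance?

the white cylinder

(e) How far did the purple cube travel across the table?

2.7

The purple cube was near (5.0, 0.9) before and (2.3, 0.9) after, so it travelled √(2.7² + 0.0²) ≈ 2.7 units.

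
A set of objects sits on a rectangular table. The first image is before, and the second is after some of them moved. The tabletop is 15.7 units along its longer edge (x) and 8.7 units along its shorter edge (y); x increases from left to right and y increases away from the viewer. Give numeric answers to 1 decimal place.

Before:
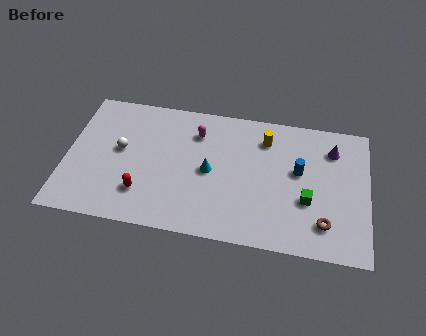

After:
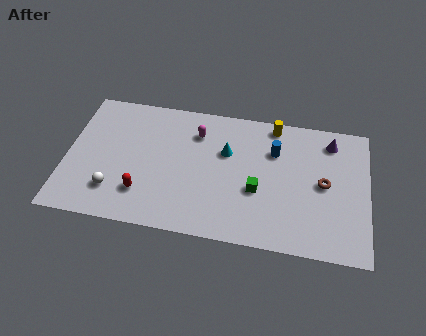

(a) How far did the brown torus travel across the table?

2.5

The brown torus was near (13.5, 1.9) before and (13.4, 4.4) after, so it travelled √(0.1² + 2.5²) ≈ 2.5 units.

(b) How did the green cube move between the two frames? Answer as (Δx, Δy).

(-2.6, 0.2)

The green cube started near (12.6, 3.2) and ended near (10.0, 3.4).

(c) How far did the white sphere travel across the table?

2.7

From (2.8, 4.8) to (2.6, 2.1), the white sphere covered √(0.2² + 2.7²) ≈ 2.7 units.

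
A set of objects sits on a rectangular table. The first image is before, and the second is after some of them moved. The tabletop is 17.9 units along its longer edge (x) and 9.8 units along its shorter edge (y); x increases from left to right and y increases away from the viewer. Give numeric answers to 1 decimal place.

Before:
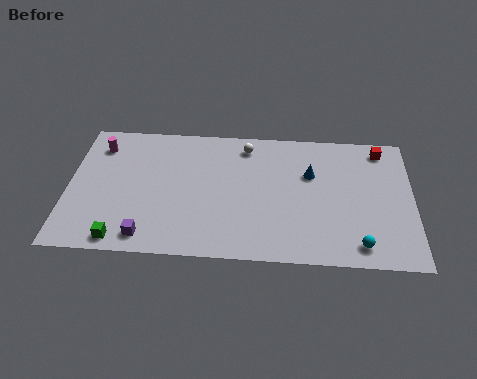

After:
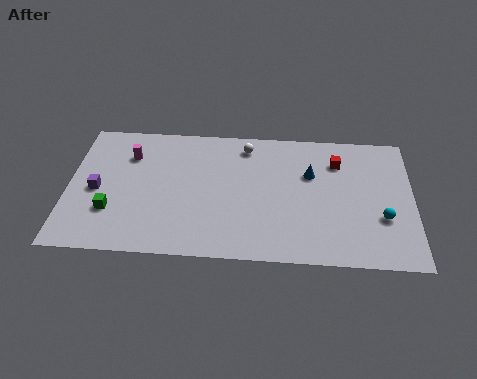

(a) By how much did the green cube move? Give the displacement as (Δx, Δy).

(-0.6, 2.0)

The green cube was at about (2.9, 1.0) and moved to about (2.3, 3.0).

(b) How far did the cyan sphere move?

2.3

The cyan sphere was near (15.1, 1.4) before and (16.3, 3.4) after, so it travelled √(1.2² + 2.0²) ≈ 2.3 units.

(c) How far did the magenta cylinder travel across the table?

1.7

From (1.5, 7.8) to (3.1, 7.2), the magenta cylinder covered √(1.6² + 0.6²) ≈ 1.7 units.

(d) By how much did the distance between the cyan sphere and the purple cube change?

+3.9

The distance was about 10.9 in the first image and 14.8 in the second, so they moved 3.9 units further apart.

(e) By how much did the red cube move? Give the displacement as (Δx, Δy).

(-2.3, -1.1)

The red cube was at about (16.3, 8.5) and moved to about (14.0, 7.4).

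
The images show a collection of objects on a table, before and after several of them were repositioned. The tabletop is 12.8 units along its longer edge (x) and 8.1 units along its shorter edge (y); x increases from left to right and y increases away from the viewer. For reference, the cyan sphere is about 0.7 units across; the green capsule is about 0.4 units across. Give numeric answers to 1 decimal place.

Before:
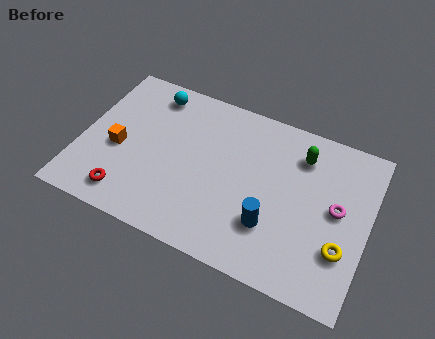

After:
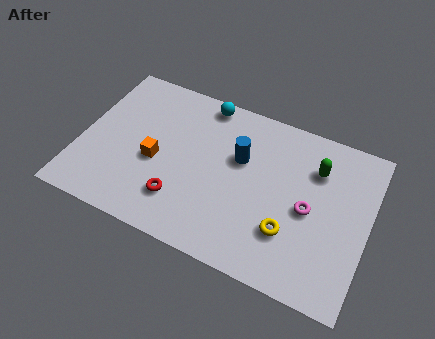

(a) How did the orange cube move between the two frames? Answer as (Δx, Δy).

(1.7, 0.0)

The orange cube was at about (1.7, 3.5) and moved to about (3.4, 3.5).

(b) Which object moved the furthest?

the blue cylinder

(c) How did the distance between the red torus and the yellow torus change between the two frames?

-4.7

They were about 9.5 units apart before and 4.8 after — 4.7 units closer together.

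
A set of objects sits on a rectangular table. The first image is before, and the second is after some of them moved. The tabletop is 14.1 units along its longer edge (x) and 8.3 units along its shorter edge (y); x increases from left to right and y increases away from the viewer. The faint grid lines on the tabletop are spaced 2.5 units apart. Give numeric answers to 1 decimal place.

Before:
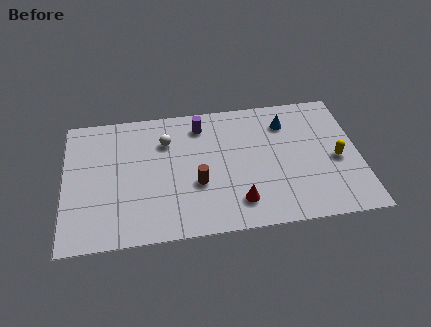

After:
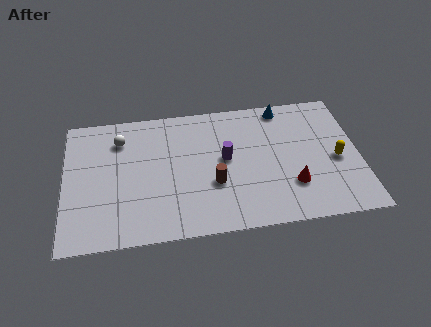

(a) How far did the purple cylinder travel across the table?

2.5

The purple cylinder moved from about (6.6, 6.8) to (7.7, 4.5), a distance of √(1.1² + 2.3²) ≈ 2.5.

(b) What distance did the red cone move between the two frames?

2.7

The red cone moved from about (8.2, 1.7) to (10.8, 2.4), a distance of √(2.6² + 0.7²) ≈ 2.7.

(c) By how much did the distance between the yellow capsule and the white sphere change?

+2.2

They were about 8.4 units apart before and 10.6 after — 2.2 units further apart.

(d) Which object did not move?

the yellow capsule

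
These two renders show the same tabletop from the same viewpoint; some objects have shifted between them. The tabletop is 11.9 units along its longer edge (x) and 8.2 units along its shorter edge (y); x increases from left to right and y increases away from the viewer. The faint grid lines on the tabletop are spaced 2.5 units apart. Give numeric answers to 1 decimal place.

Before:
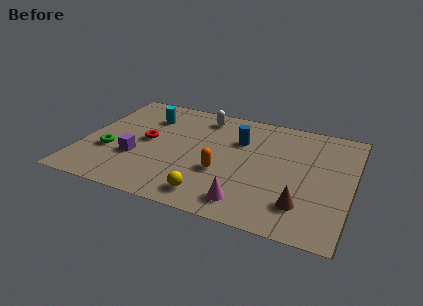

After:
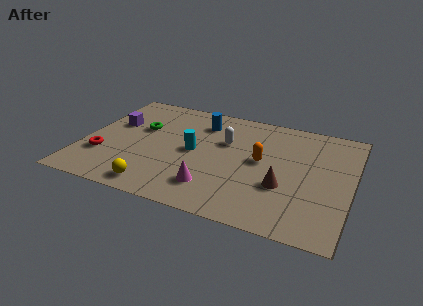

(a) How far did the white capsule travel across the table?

2.0

The white capsule moved from about (5.0, 6.9) to (6.2, 5.3), a distance of √(1.2² + 1.6²) ≈ 2.0.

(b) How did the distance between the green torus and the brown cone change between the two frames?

-1.7

They were about 8.7 units apart before and 7.0 after — 1.7 units closer together.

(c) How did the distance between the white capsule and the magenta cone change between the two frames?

-2.7

The distance was about 6.2 in the first image and 3.5 in the second, so they moved 2.7 units closer together.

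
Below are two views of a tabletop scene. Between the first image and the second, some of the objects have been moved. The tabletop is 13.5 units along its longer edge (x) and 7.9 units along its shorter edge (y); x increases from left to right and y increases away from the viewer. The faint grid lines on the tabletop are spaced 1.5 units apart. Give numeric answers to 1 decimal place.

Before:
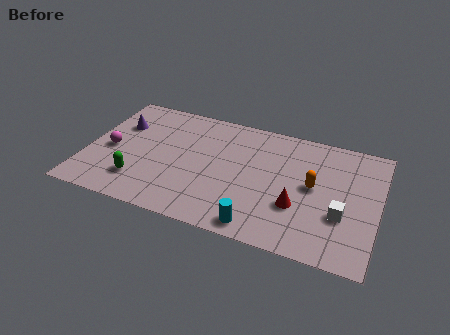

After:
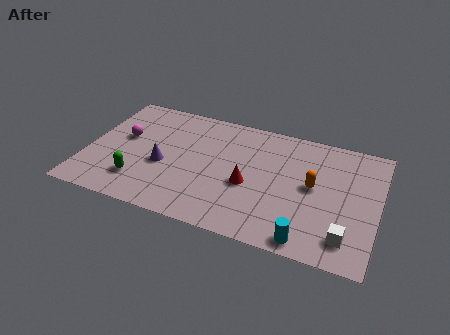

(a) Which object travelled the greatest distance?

the purple cone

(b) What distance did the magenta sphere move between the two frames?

1.1

The magenta sphere was near (1.1, 3.6) before and (1.6, 4.6) after, so it travelled √(0.5² + 1.0²) ≈ 1.1 units.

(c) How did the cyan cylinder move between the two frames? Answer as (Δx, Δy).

(2.2, -0.1)

The cyan cylinder was at about (8.3, 0.9) and moved to about (10.5, 0.8).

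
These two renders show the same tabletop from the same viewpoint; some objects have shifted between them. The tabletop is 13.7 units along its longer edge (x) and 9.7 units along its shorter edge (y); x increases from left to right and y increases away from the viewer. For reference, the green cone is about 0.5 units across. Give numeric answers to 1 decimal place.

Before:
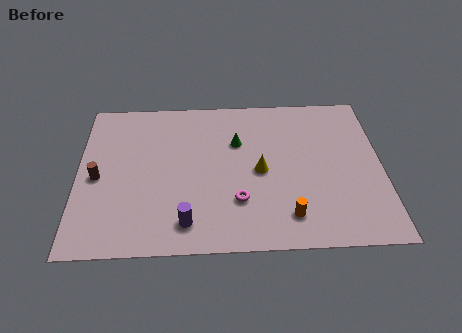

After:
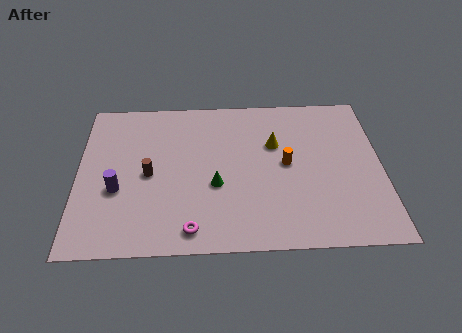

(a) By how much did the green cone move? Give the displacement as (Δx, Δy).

(-1.0, -2.7)

The green cone started near (7.2, 6.5) and ended near (6.2, 3.8).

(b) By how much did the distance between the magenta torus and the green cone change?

-0.9

The distance was about 3.7 in the first image and 2.8 in the second, so they moved 0.9 units closer together.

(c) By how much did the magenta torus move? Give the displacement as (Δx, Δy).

(-2.1, -1.6)

The magenta torus was at about (7.2, 2.8) and moved to about (5.1, 1.2).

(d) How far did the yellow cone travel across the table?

1.8

The yellow cone moved from about (8.2, 4.6) to (8.9, 6.3), a distance of √(0.7² + 1.7²) ≈ 1.8.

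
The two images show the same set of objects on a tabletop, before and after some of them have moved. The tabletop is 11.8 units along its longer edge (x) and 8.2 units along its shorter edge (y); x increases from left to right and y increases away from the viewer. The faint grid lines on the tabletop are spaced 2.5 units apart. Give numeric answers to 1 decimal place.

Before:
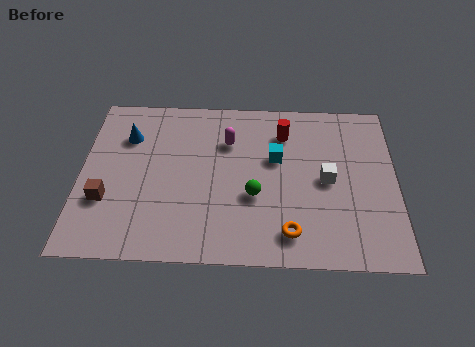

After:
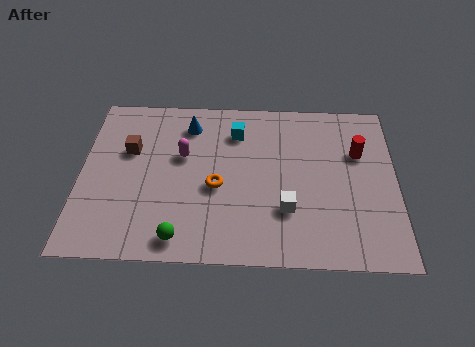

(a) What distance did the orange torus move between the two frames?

3.4

The orange torus moved from about (7.8, 1.4) to (5.1, 3.5), a distance of √(2.7² + 2.1²) ≈ 3.4.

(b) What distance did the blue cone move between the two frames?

2.4

From (1.7, 5.9) to (4.0, 6.6), the blue cone covered √(2.3² + 0.7²) ≈ 2.4 units.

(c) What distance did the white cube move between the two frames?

2.1

The white cube moved from about (9.2, 4.0) to (7.7, 2.5), a distance of √(1.5² + 1.5²) ≈ 2.1.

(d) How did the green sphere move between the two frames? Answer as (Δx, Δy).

(-2.7, -2.1)

From the two frames, the green sphere sits at roughly (6.5, 3.1) before and (3.8, 1.0) after.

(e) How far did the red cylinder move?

2.9

The red cylinder was near (7.6, 6.3) before and (10.4, 5.4) after, so it travelled √(2.8² + 0.9²) ≈ 2.9 units.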